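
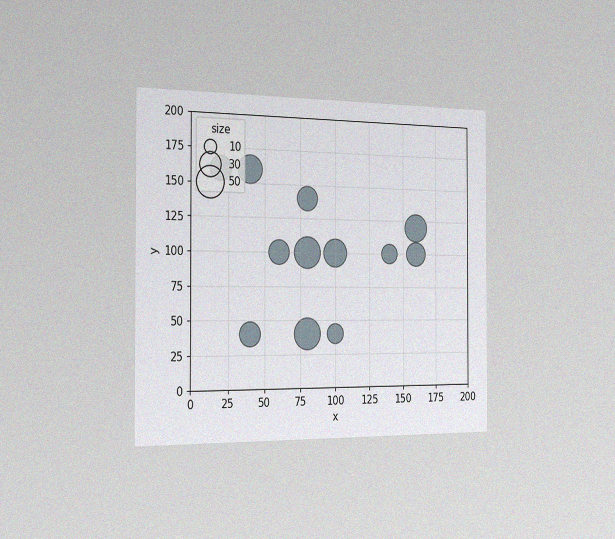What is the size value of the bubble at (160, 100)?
30

The chart is viewed slightly from the left, with some photo noise. Matching the bubble at (160, 100) against the size legend gives 30.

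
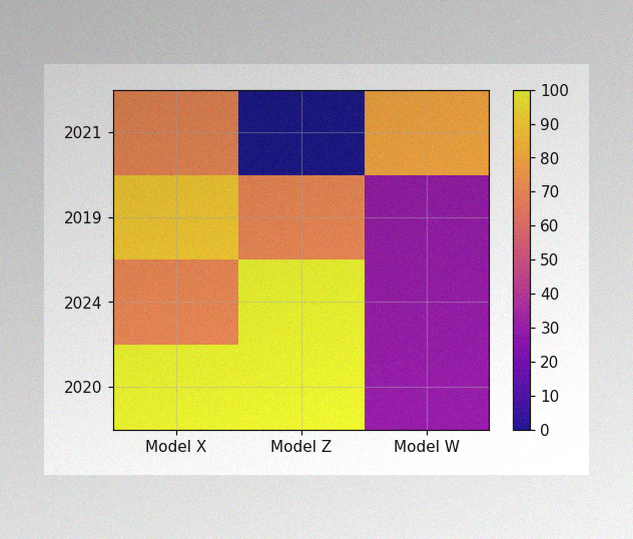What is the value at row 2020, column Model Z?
The image has some photo noise and uneven lighting. Matching cell (2020, Model Z) against the colorbar gives 100.

100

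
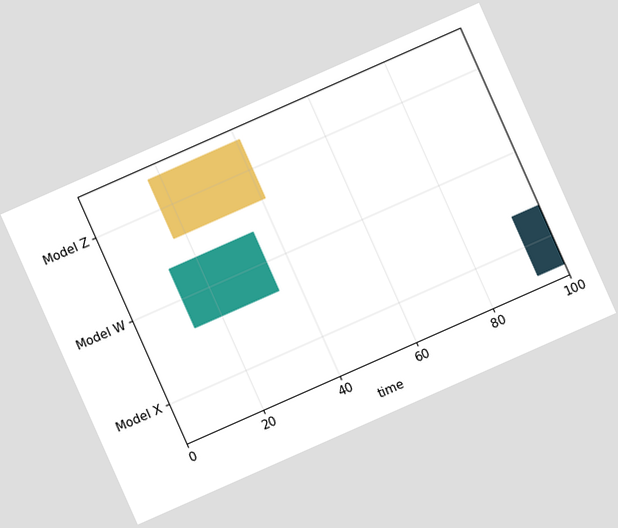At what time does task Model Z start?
17

The chart is tilted about 24° counter-clockwise. The Model Z bar begins at t=17.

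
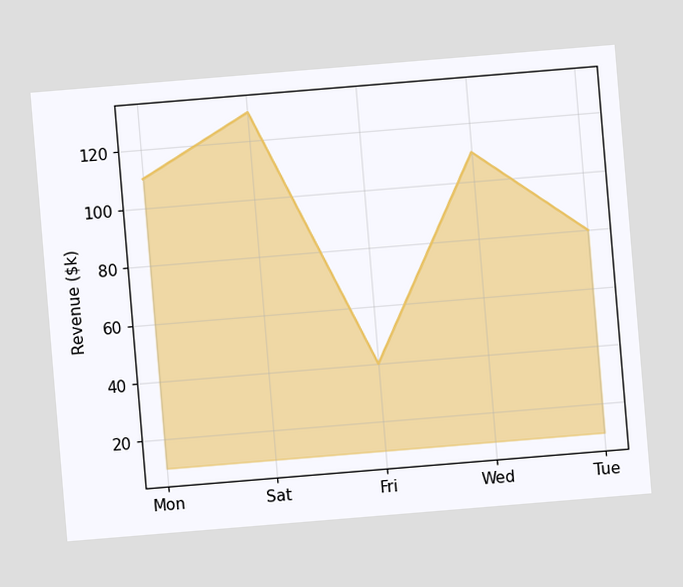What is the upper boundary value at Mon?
$110k

The chart is tilted about 5° counter-clockwise. At Mon the upper boundary is at $110k.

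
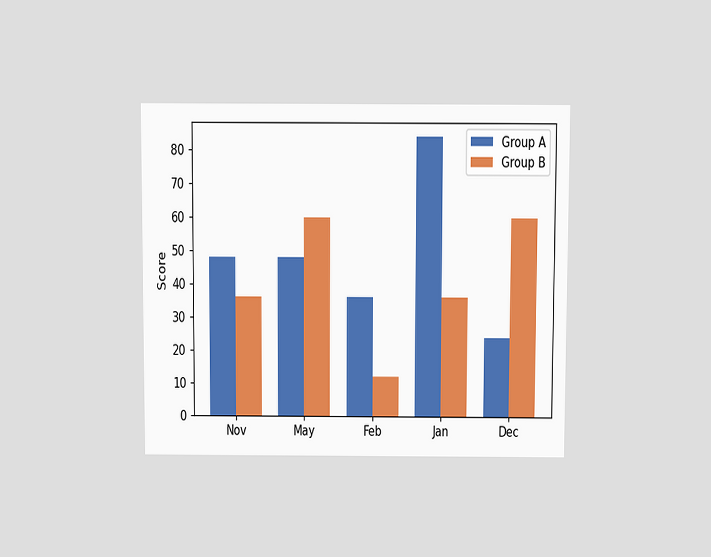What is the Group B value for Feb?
The chart is viewed slightly from above. The Group B bar at Feb reaches 12 on the y-axis.

12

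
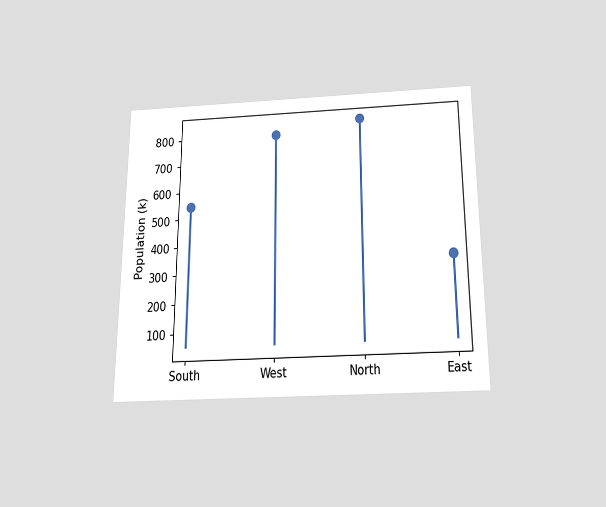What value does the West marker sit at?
798k

The chart is viewed slightly from below. The West marker sits at 798k.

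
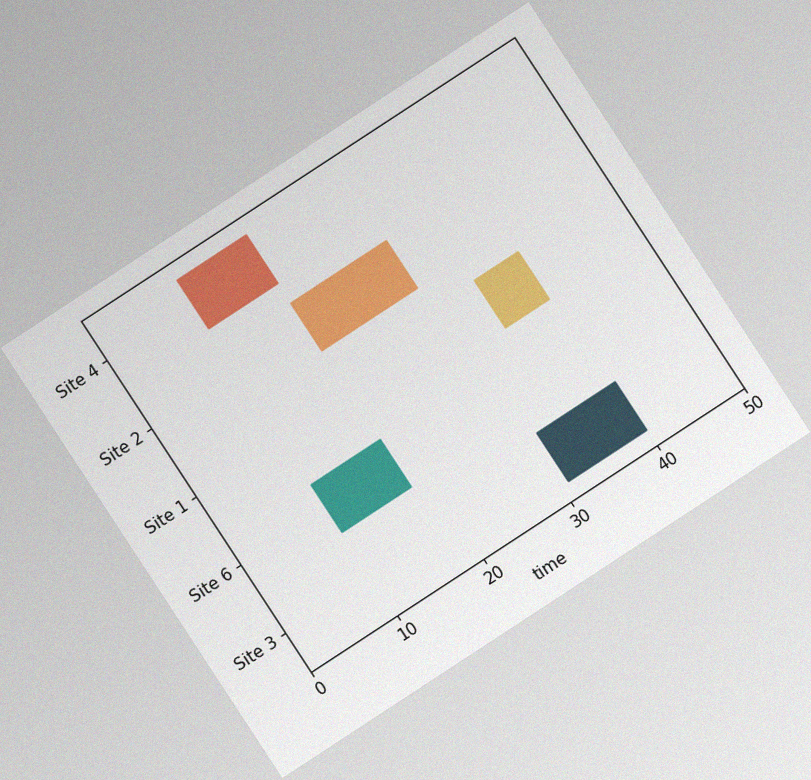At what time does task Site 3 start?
31

The chart is tilted about 33° counter-clockwise, with some photo noise. The Site 3 bar begins at t=31.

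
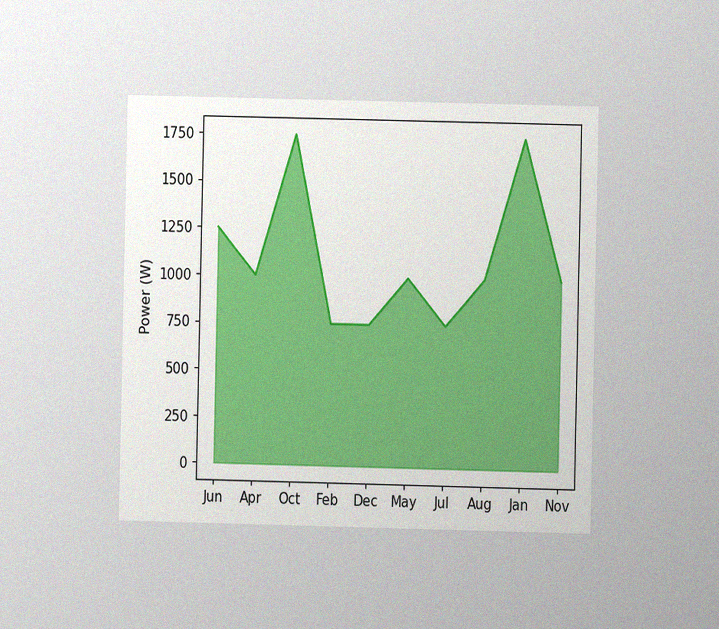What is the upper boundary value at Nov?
1000W

The chart is viewed at a slight angle, with some photo noise. At Nov the upper boundary is at 1000W.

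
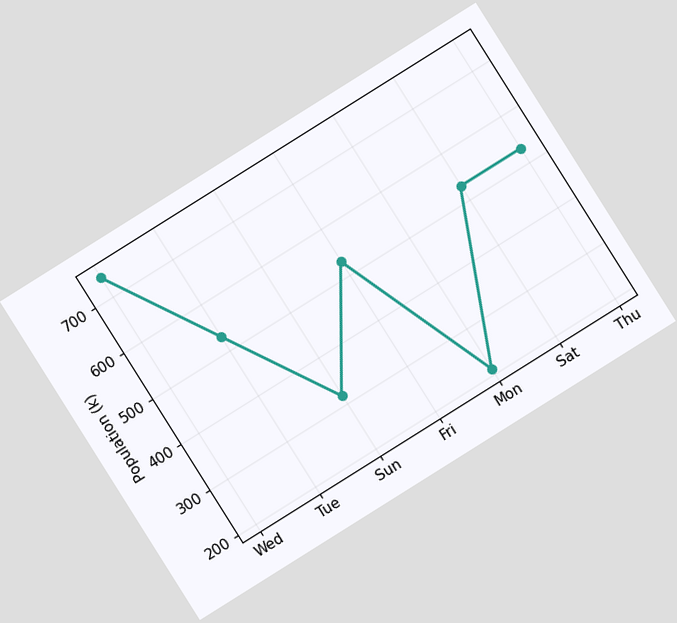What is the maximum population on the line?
742k

The chart is tilted about 32° counter-clockwise. The highest point is at Wed, and reading across to the y-axis gives 742k.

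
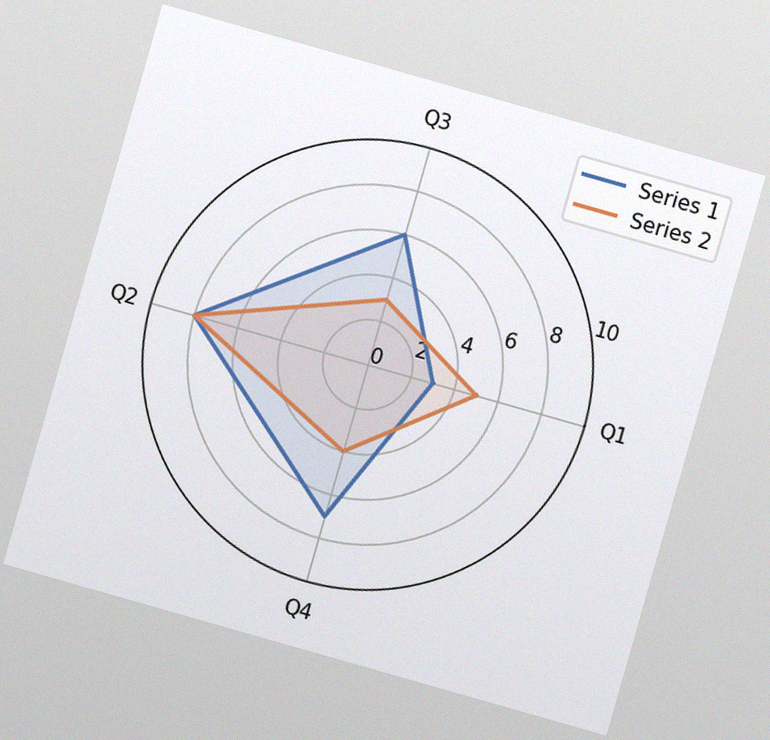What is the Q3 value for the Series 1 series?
The chart is tilted about 16° clockwise, with some photo noise. On the Q3 axis, Series 1 reaches 6.

6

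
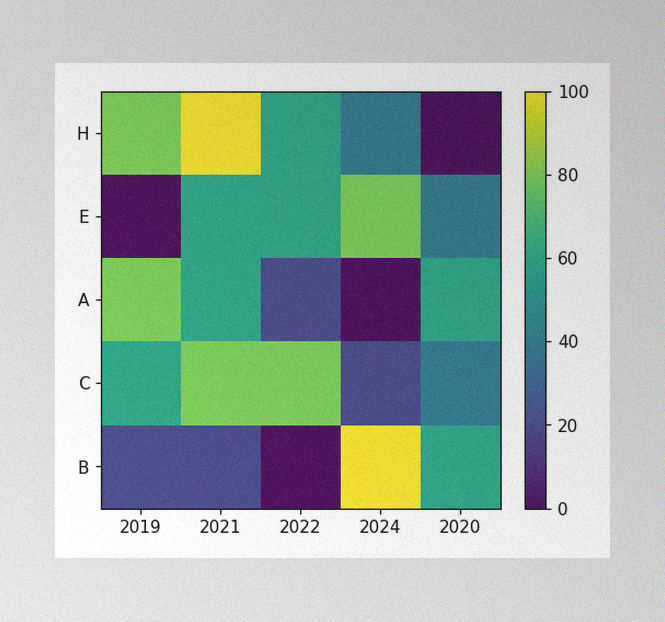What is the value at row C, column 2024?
The image has some photo noise and uneven lighting. Matching cell (C, 2024) against the colorbar gives 20.

20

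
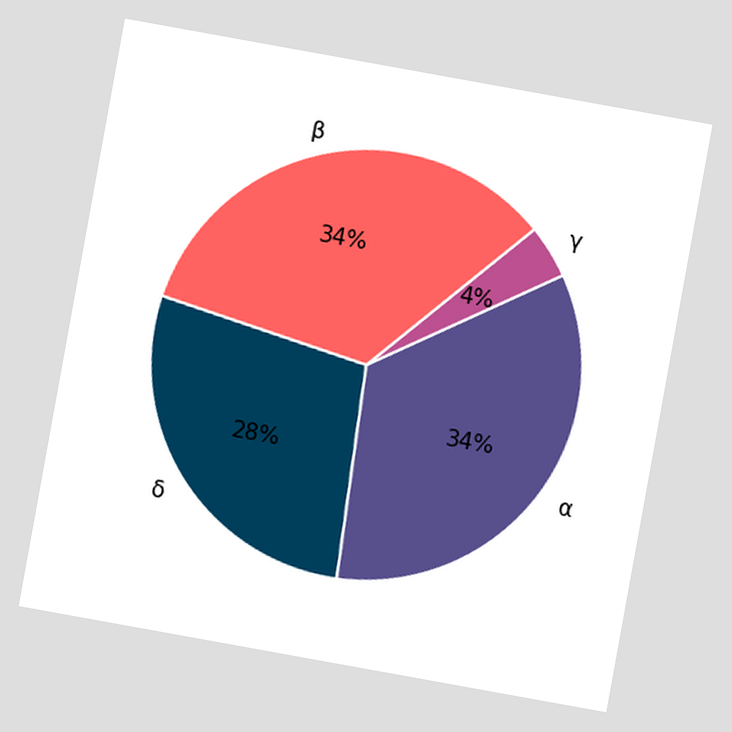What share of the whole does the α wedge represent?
The chart is tilted about 10° clockwise. The α slice takes up 34% of the pie.

34%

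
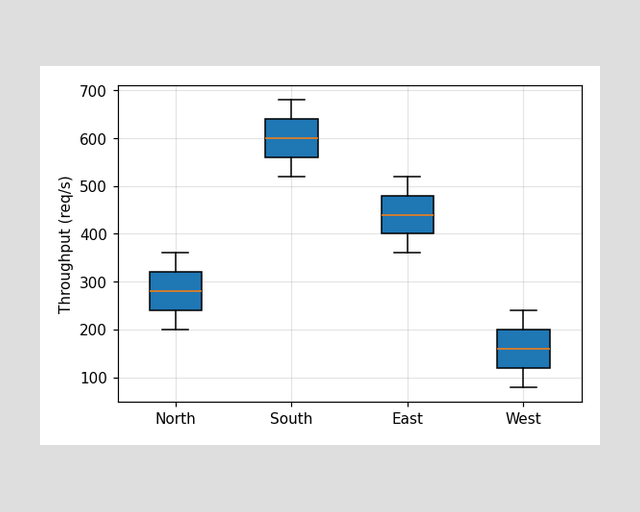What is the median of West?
The median line in the West box sits at 160req/s.

160req/s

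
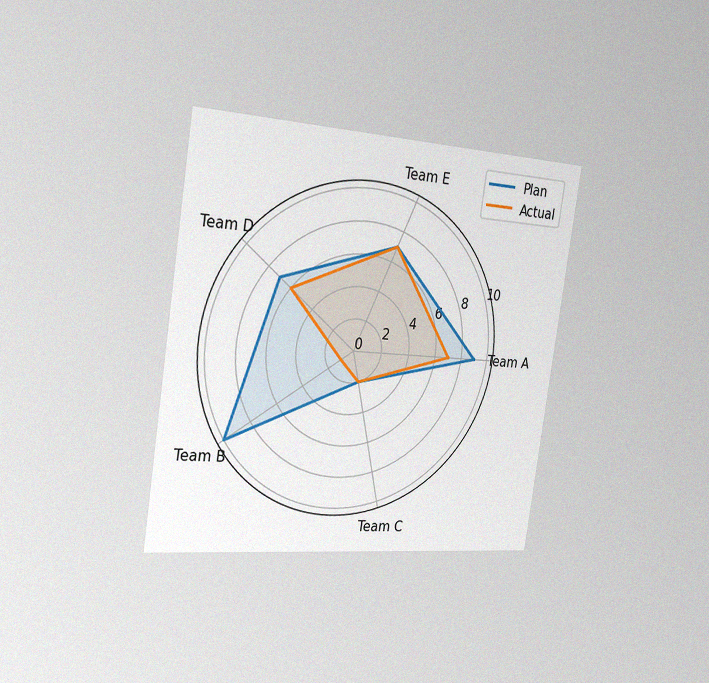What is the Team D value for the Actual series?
The chart is tilted about 9° clockwise and viewed slightly from the left, with some photo noise. On the Team D axis, Actual reaches 6.

6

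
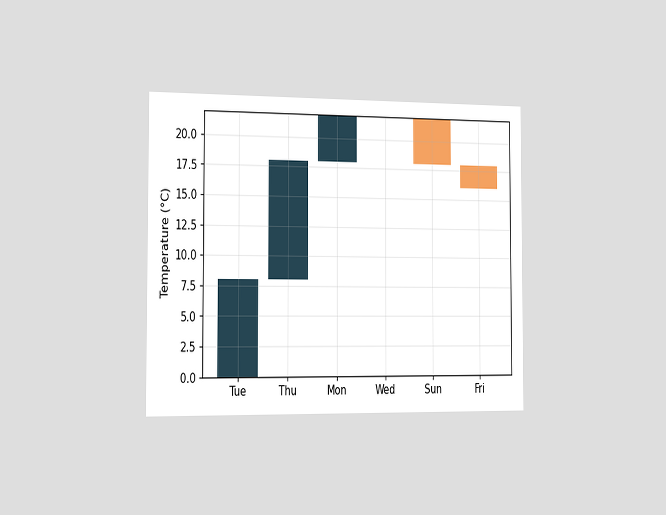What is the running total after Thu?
18°C

The chart is viewed slightly from the left. After Thu the running total reaches 18°C.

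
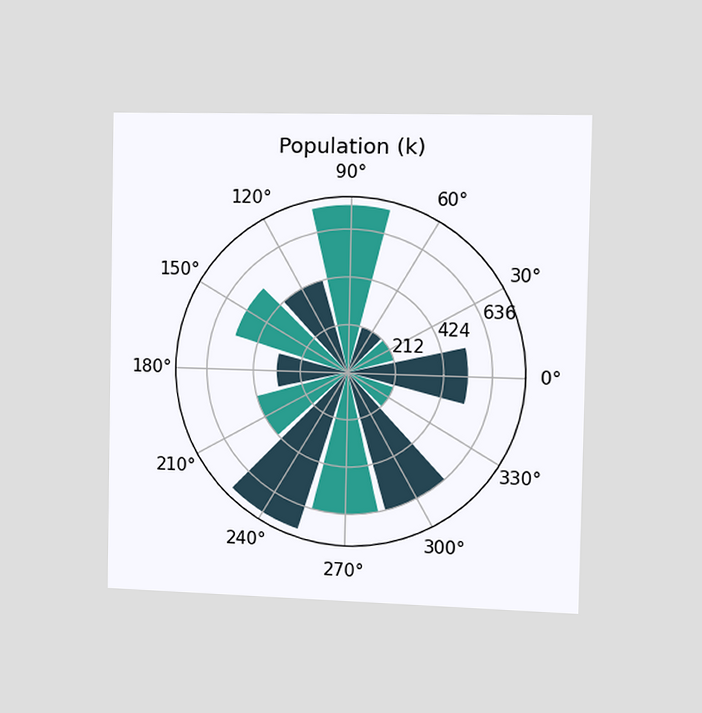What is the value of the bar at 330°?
212k

The chart is viewed slightly from the right. The bar at 330° reaches 212k on the radial axis.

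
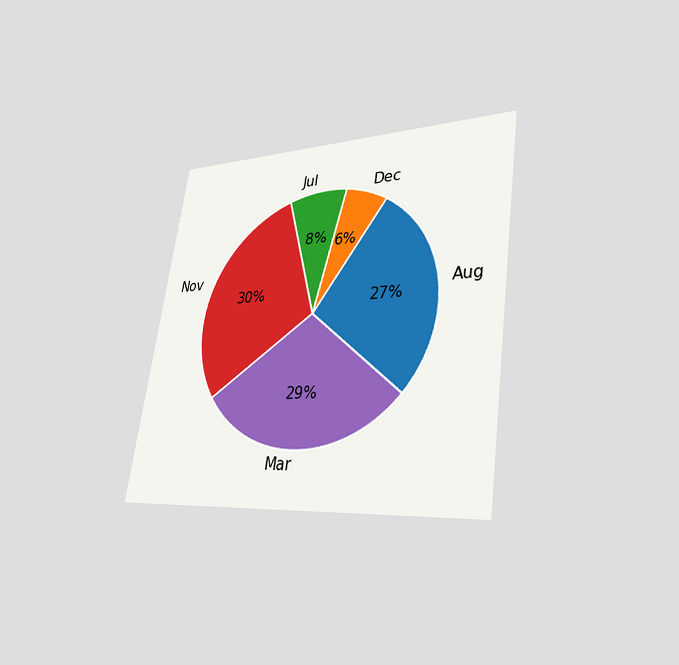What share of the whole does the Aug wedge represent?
27%

The chart is tilted about 9° clockwise and viewed at a slight angle. The Aug slice takes up 27% of the pie.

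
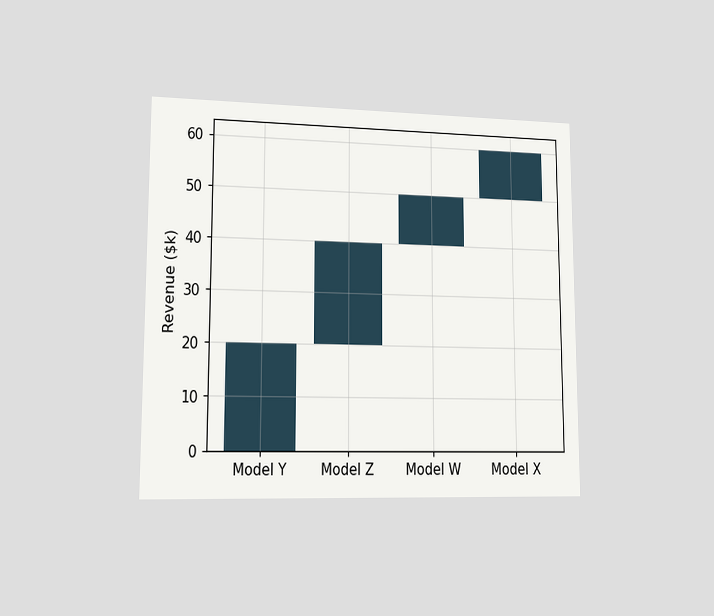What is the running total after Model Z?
The chart is viewed at a slight angle. After Model Z the running total reaches $40k.

$40k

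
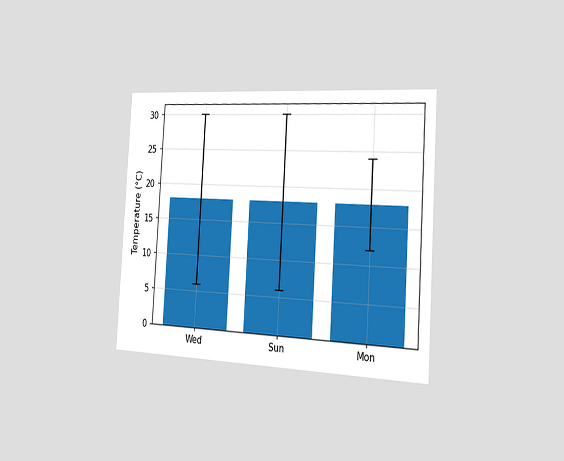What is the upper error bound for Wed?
The chart is tilted about 3° clockwise and viewed slightly from the right. The Wed bar's upper whisker reaches 30°C.

30°C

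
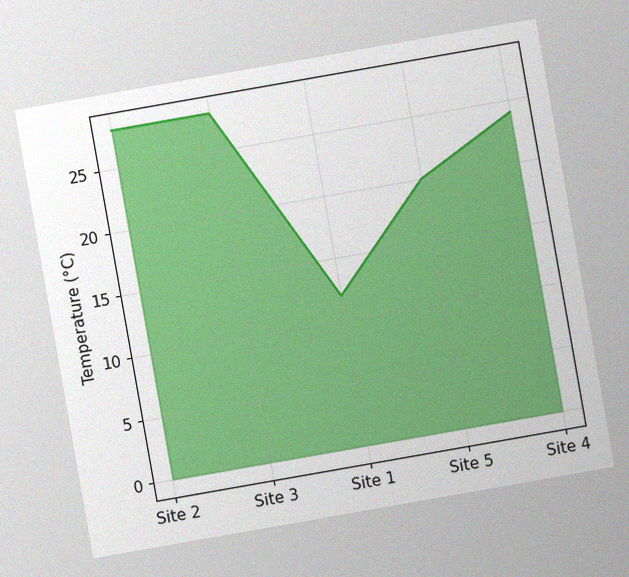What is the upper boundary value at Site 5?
20°C

The chart is tilted about 10° counter-clockwise, with some photo noise. At Site 5 the upper boundary is at 20°C.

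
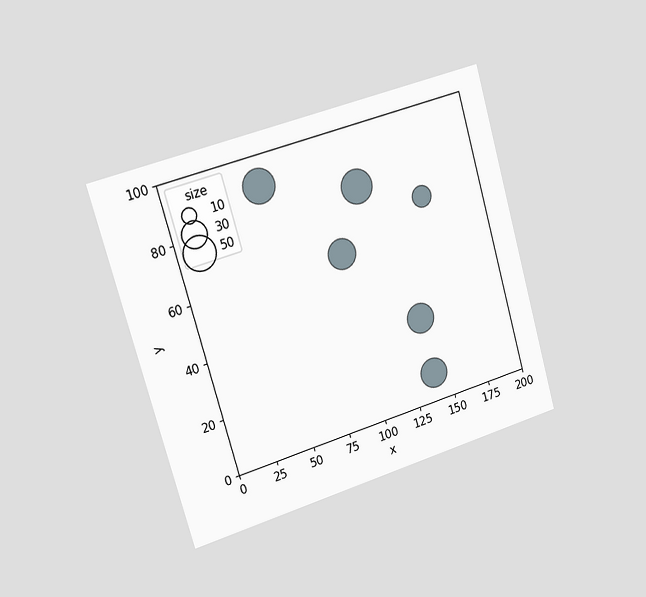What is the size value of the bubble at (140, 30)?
The chart is tilted about 16° counter-clockwise and viewed slightly from the left. Matching the bubble at (140, 30) against the size legend gives 40.

40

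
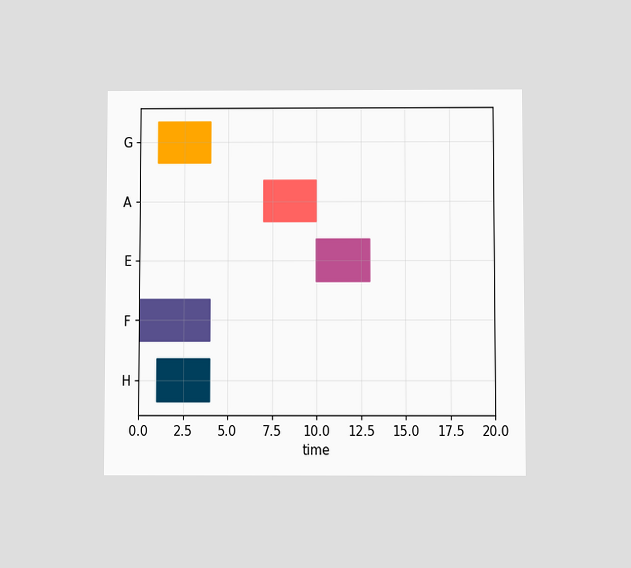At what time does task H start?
The chart is viewed slightly from below. The H bar begins at t=1.

1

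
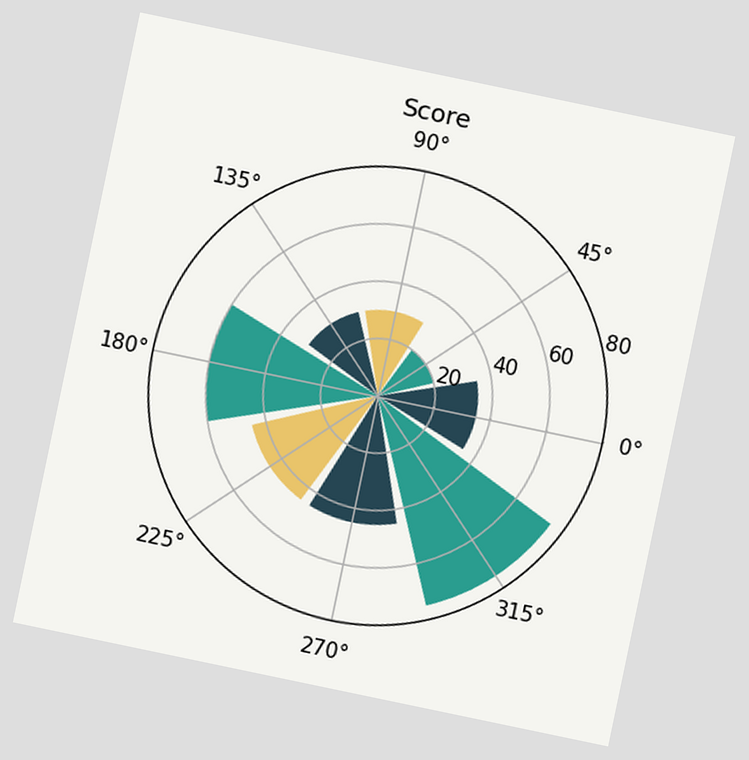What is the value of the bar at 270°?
The chart is tilted about 12° clockwise. The bar at 270° reaches 45 on the radial axis.

45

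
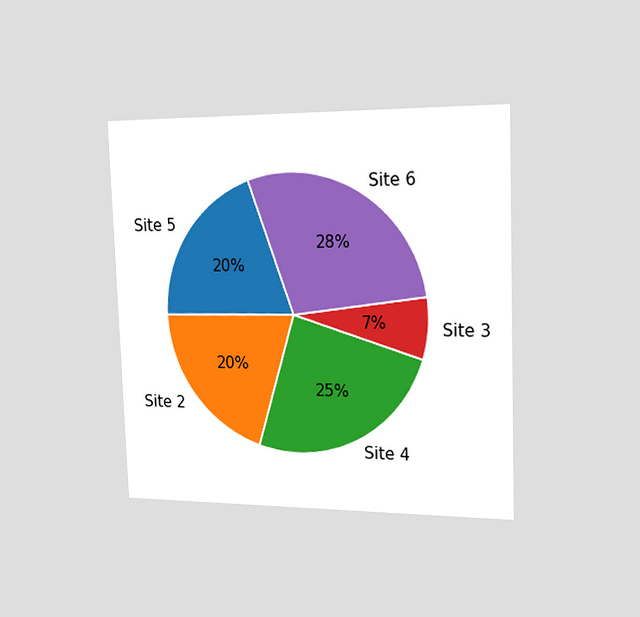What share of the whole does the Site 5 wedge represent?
The chart is tilted about 2° counter-clockwise and viewed slightly from the right. The Site 5 slice takes up 20% of the pie.

20%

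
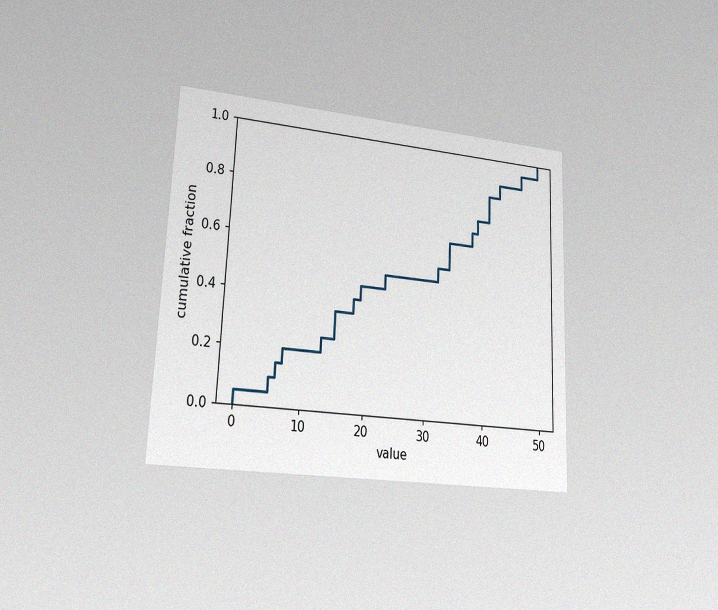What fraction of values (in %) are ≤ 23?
50%

The chart is tilted about 2° clockwise and viewed at a slight angle, with some photo noise. At x=23 the ECDF step is at 50%.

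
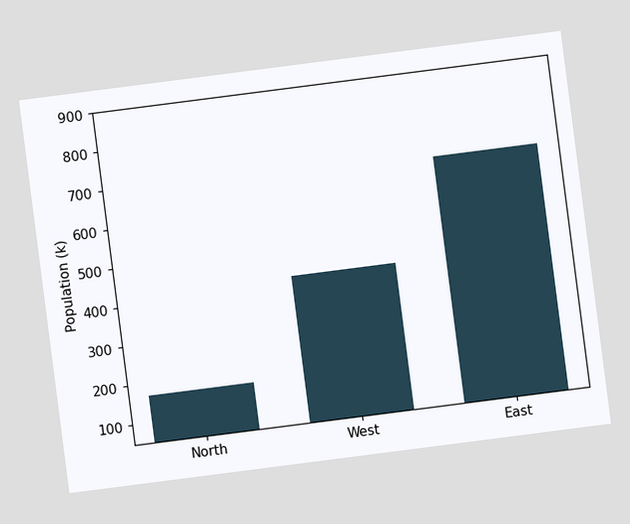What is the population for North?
The chart is tilted about 7° counter-clockwise. Reading along the chart's y-axis, the North bar reaches 170k.

170k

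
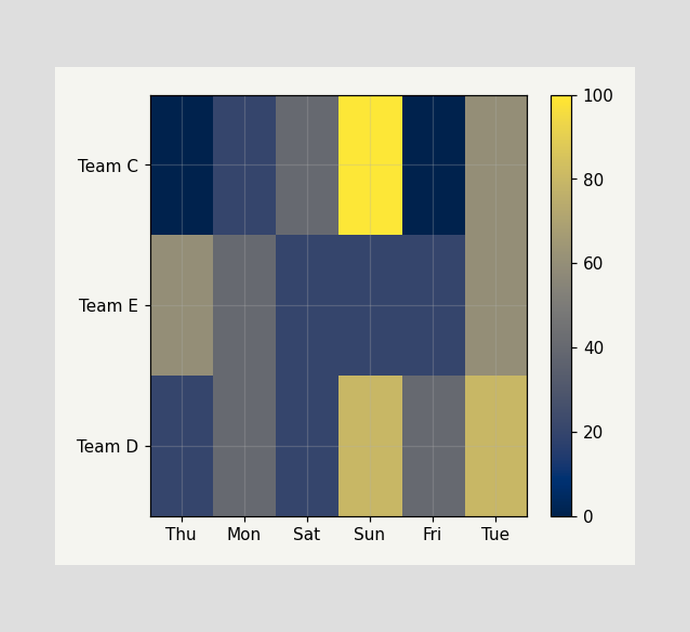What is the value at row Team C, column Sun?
100

Matching cell (Team C, Sun) against the colorbar gives 100.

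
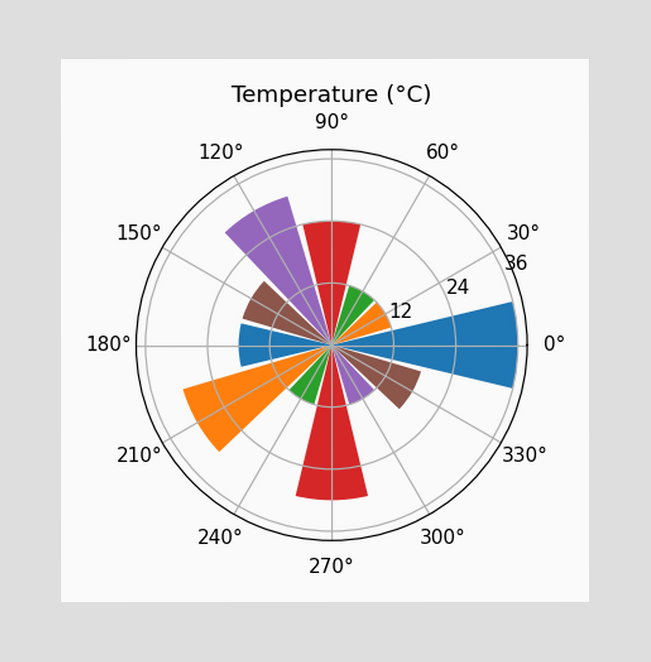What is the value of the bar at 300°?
12°C

The bar at 300° reaches 12°C on the radial axis.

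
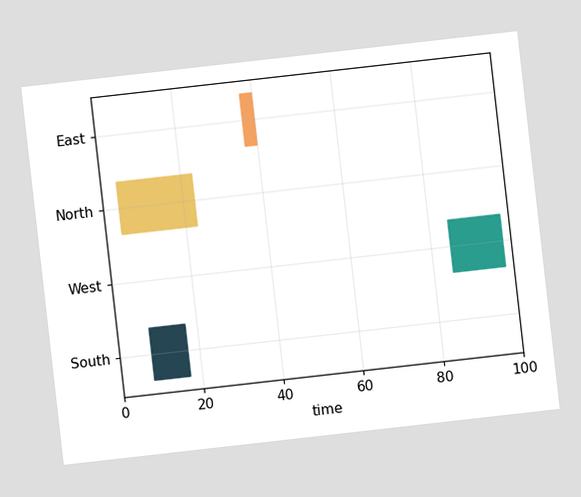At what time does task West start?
85

The chart is tilted about 6° counter-clockwise. The West bar begins at t=85.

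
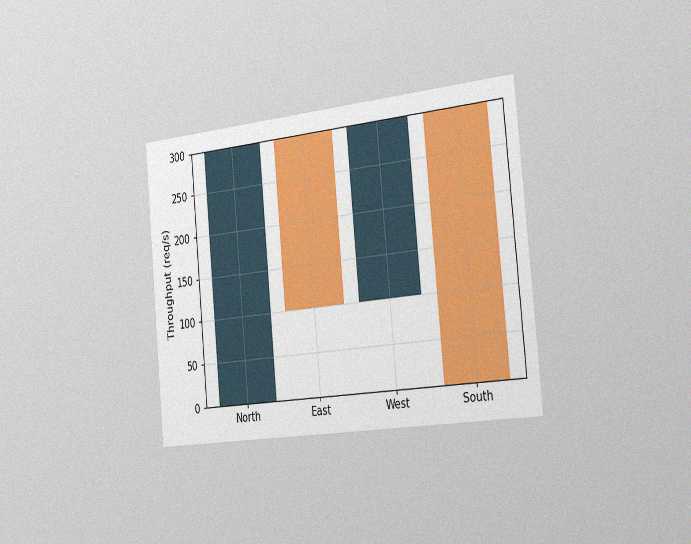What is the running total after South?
The chart is tilted about 5° counter-clockwise and viewed slightly from the right, with some photo noise. After South the running total reaches 0req/s.

0req/s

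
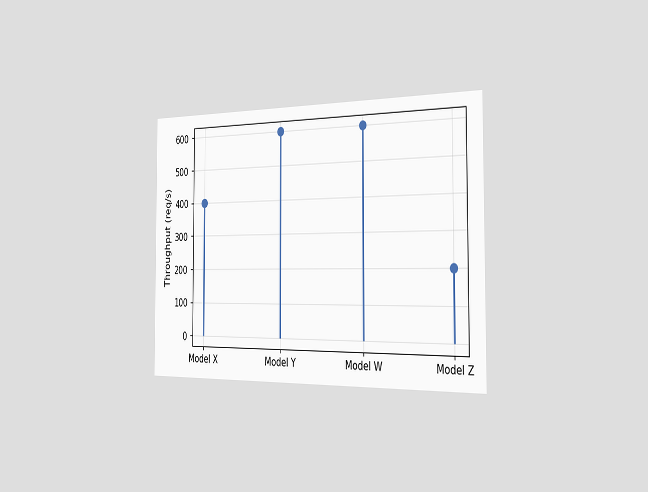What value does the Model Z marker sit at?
The chart is viewed slightly from the right. The Model Z marker sits at 200req/s.

200req/s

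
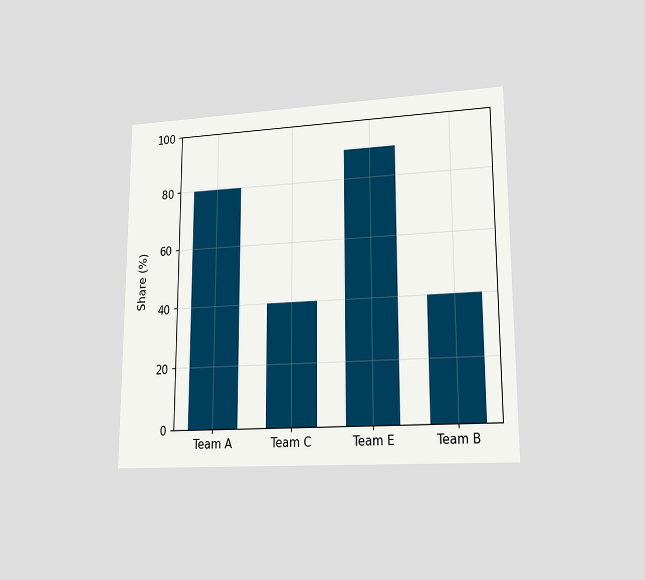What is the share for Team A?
80%

The chart is viewed at a slight angle. Reading along the chart's y-axis, the Team A bar reaches 80%.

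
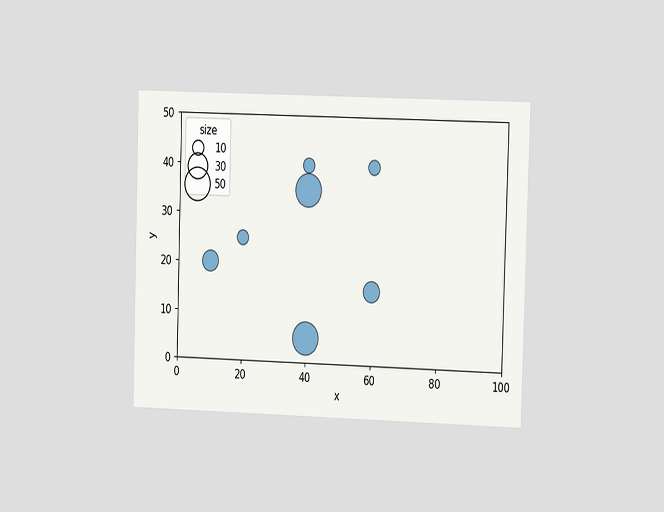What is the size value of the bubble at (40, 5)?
The chart is viewed slightly from the right. Matching the bubble at (40, 5) against the size legend gives 50.

50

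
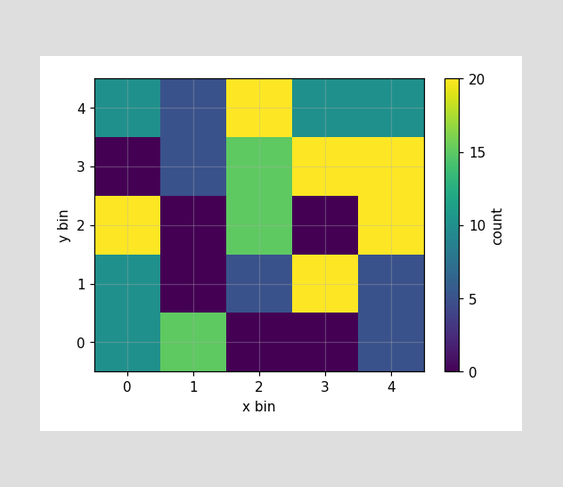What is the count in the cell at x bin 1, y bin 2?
0

Matching the cell (1, 2) against the colorbar gives 0.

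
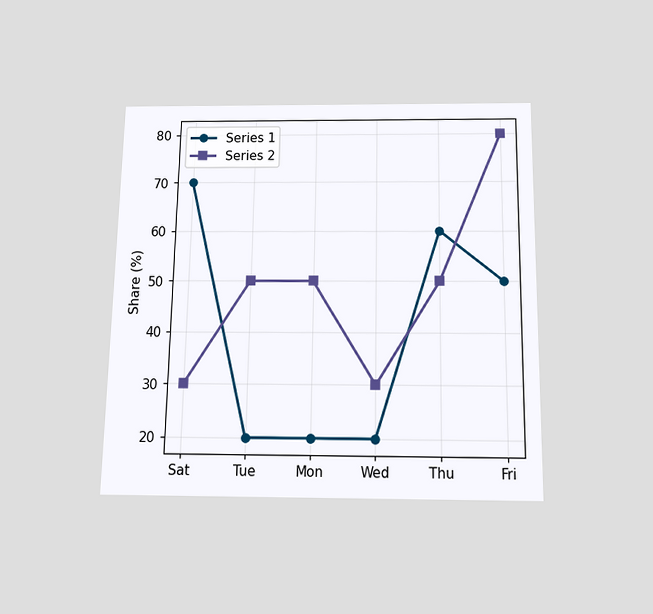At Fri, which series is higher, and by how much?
The chart is viewed slightly from below. At Fri, Series 2 sits above the other line by 30%.

Series 2, by 30%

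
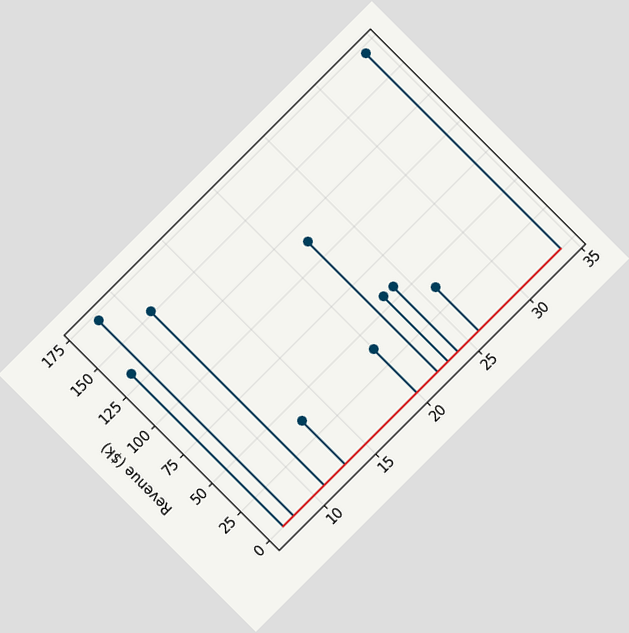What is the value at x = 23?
$57k

The chart is tilted about 45° counter-clockwise. The stem at x=23 reaches $57k.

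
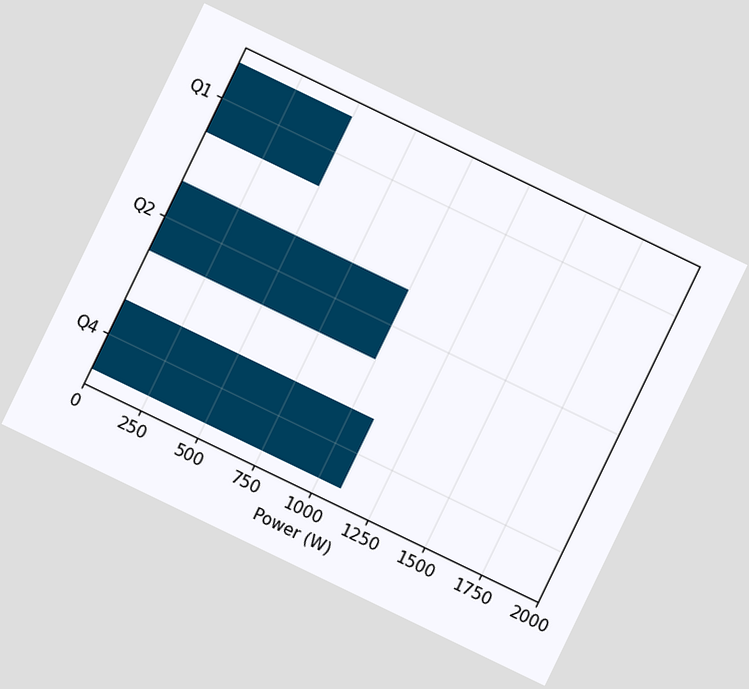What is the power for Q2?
The chart is tilted about 26° clockwise. Reading along the chart's x-axis, the Q2 bar reaches 1000W.

1000W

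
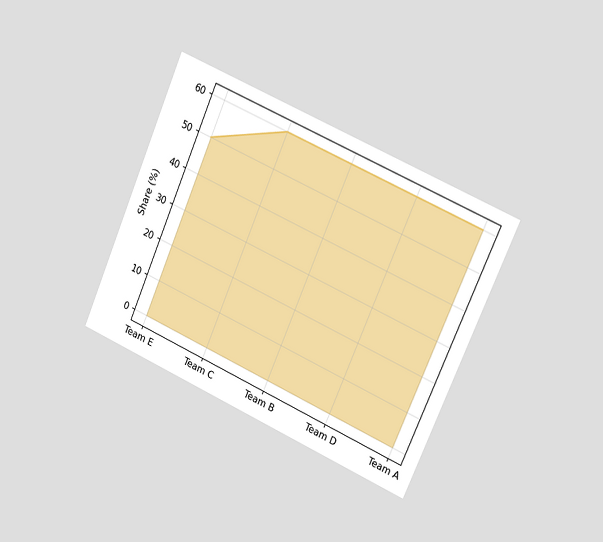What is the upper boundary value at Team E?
The chart is tilted about 23° clockwise and viewed slightly from the right. At Team E the upper boundary is at 50%.

50%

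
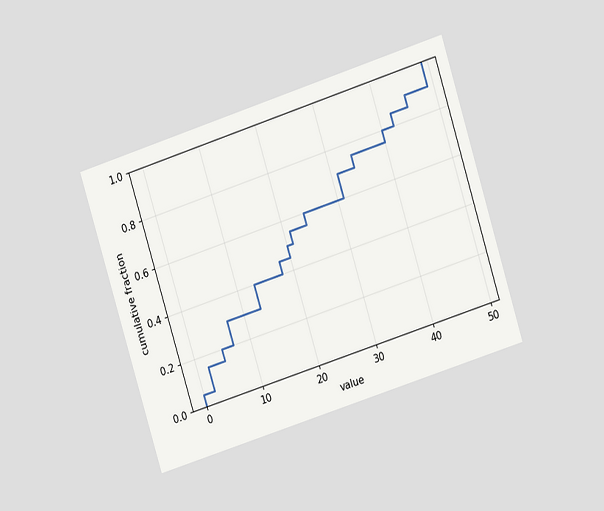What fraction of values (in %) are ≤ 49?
The chart is tilted about 18° counter-clockwise and viewed at a slight angle. At x=49 the ECDF step is at 100%.

100%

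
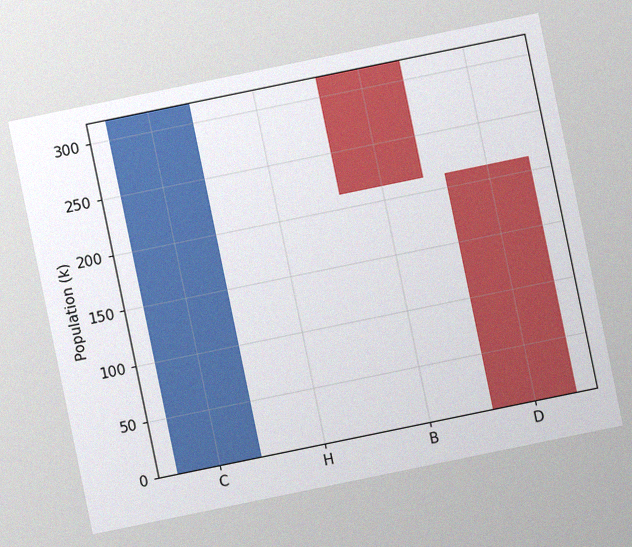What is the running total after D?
0k

The chart is tilted about 12° counter-clockwise, with some photo noise. After D the running total reaches 0k.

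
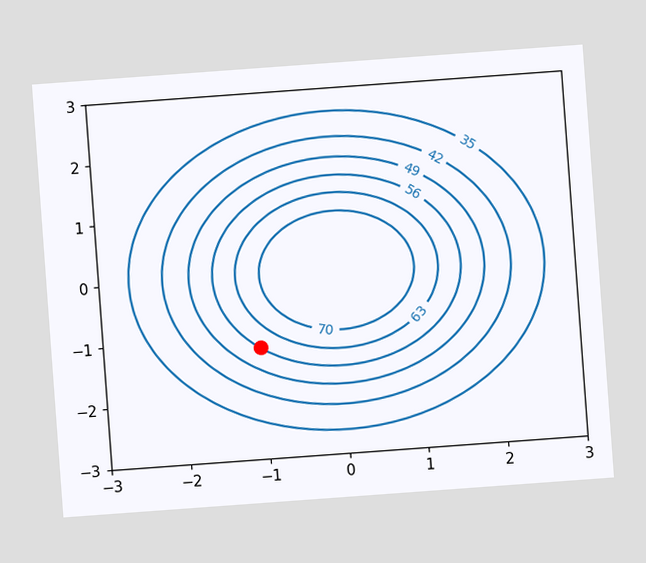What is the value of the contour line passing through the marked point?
56

The chart is tilted about 4° counter-clockwise. The marked point sits on the contour labelled 56.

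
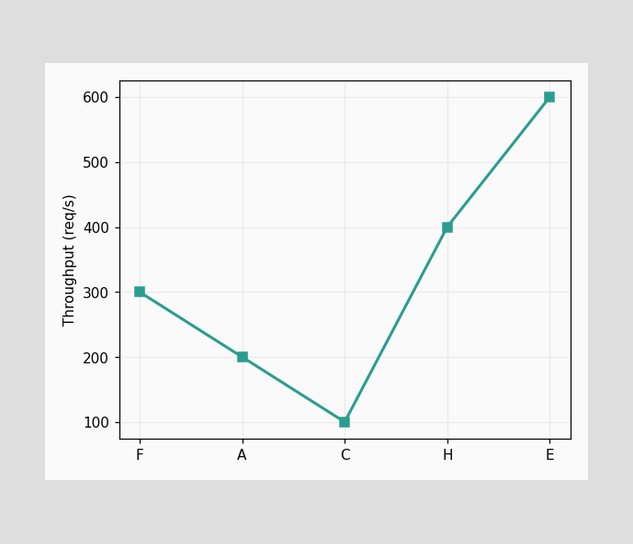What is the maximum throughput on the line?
The highest point is at E, and reading across to the y-axis gives 600req/s.

600req/s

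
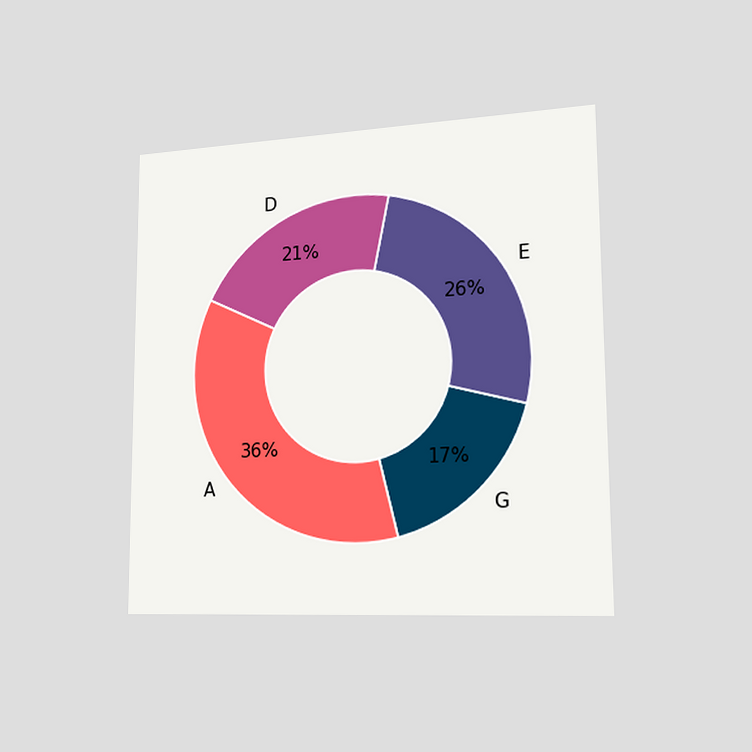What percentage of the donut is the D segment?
21%

The chart is viewed slightly from the right. The D segment takes up 21% of the ring.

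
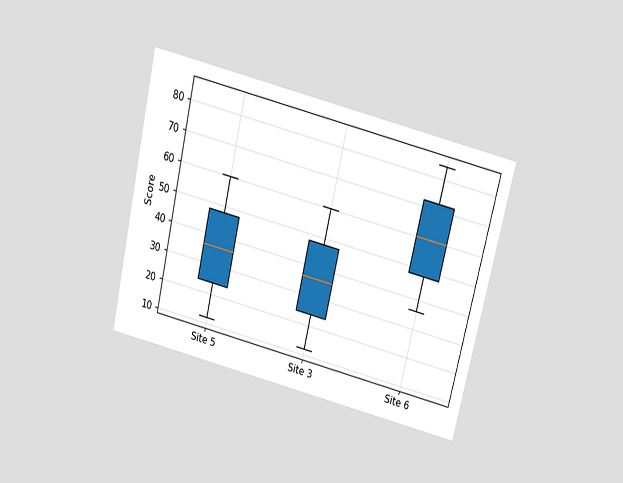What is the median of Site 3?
36

The chart is tilted about 13° clockwise and viewed slightly from above. The median line in the Site 3 box sits at 36.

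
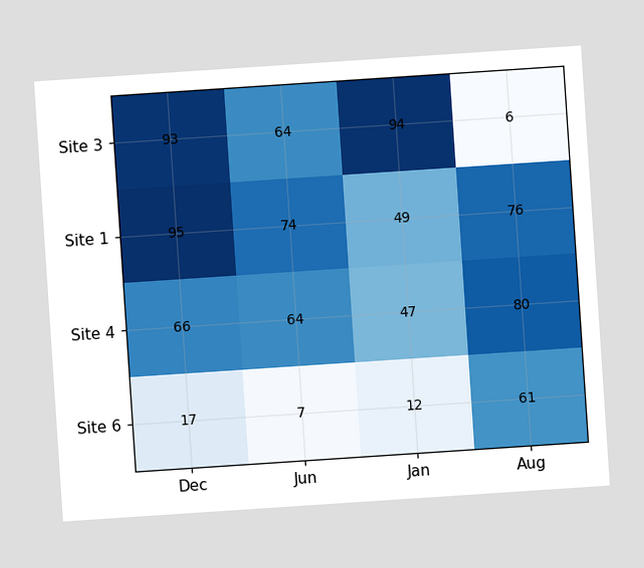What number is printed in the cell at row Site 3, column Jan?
The chart is tilted about 4° counter-clockwise. The (Site 3, Jan) cell reads 94.

94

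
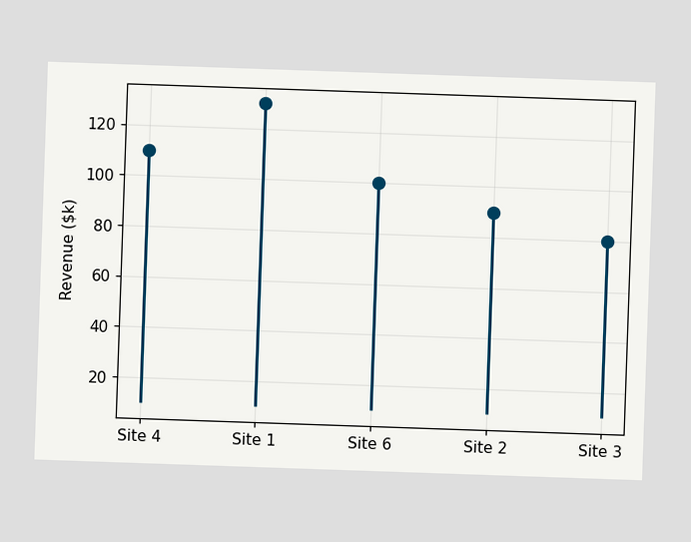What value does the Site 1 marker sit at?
The Site 1 marker sits at $130k.

$130k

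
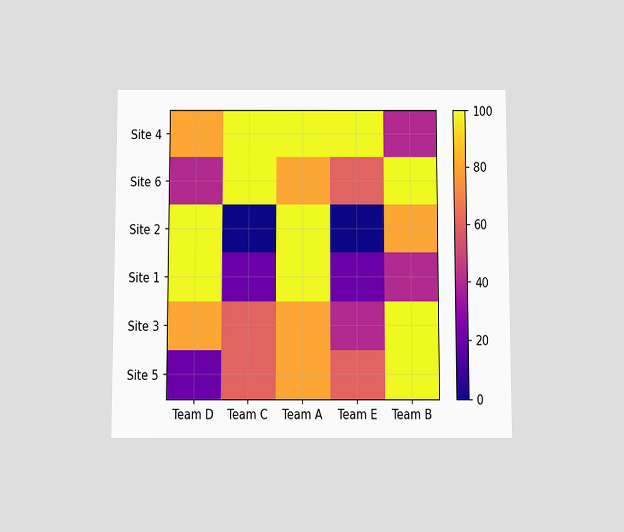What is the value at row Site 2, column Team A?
100

The chart is viewed slightly from below. Matching cell (Site 2, Team A) against the colorbar gives 100.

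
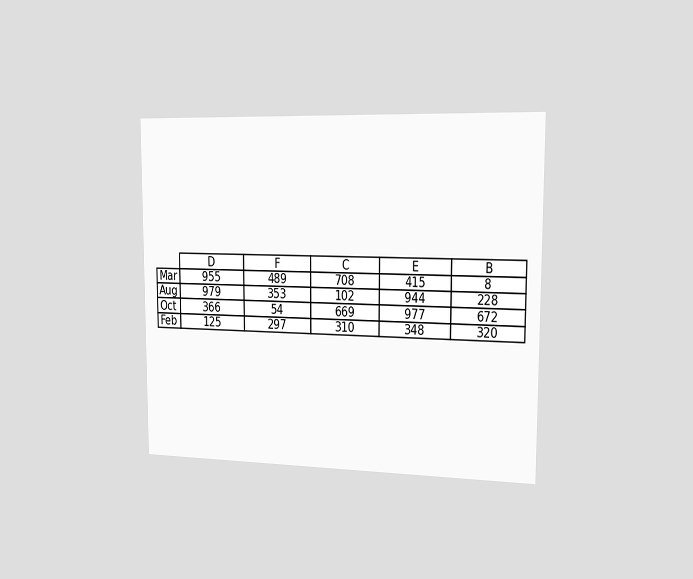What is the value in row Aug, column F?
The chart is viewed slightly from the right. The (Aug, F) cell reads 353.

353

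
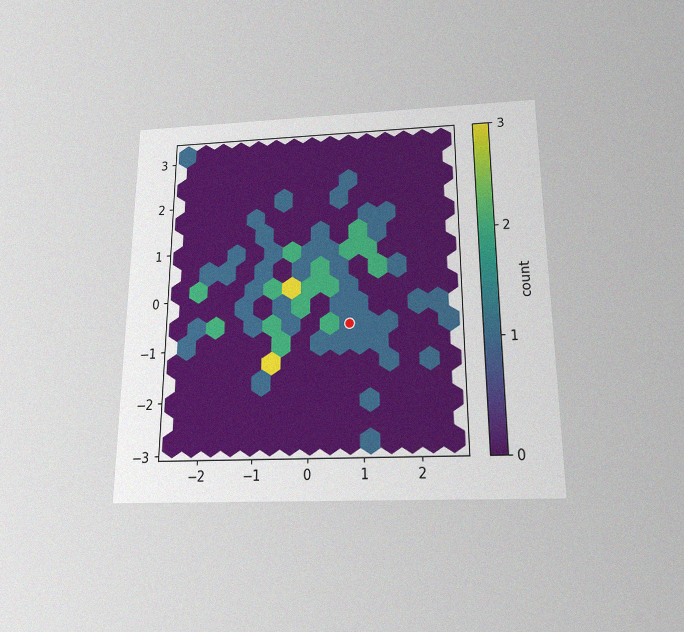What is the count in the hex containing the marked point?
1

The chart is viewed slightly from below, with some photo noise. The marked hex reads 1 on the colorbar.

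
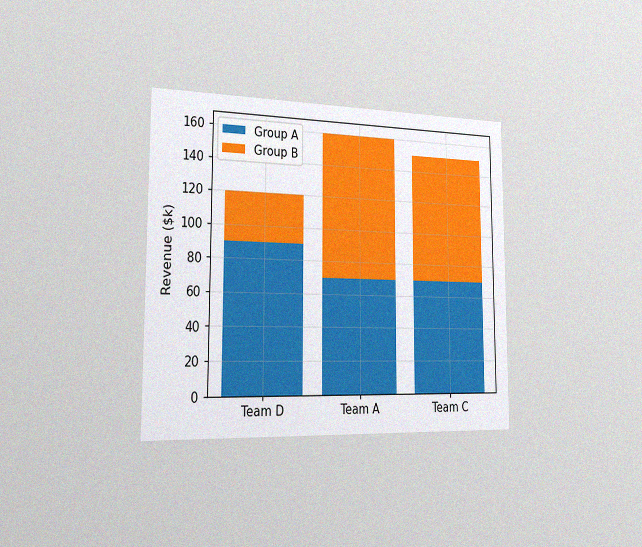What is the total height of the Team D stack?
$120k

The chart is viewed slightly from the left, with some photo noise. The Team D stack's top reaches $120k on the y-axis.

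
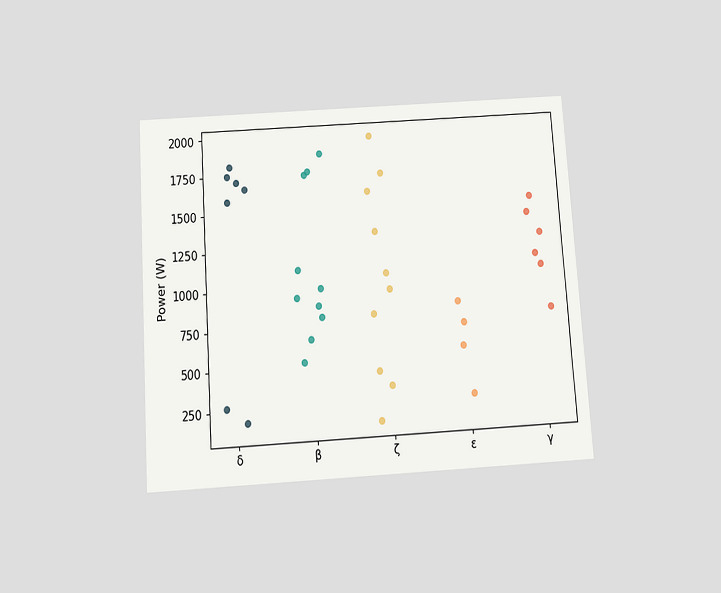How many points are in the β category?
The chart is tilted about 4° counter-clockwise and viewed slightly from below. Counting the markers in the β column gives 10.

10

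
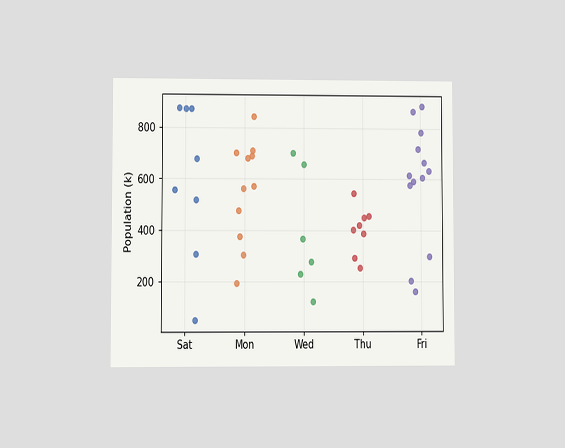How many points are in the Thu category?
8

The chart is viewed at a slight angle. Counting the markers in the Thu column gives 8.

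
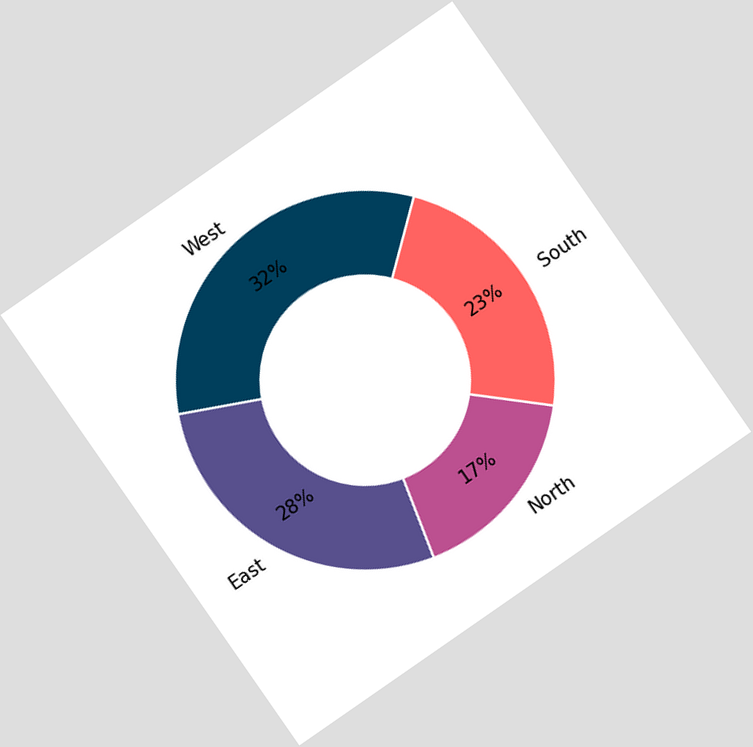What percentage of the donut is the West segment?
The chart is tilted about 35° counter-clockwise. The West segment takes up 32% of the ring.

32%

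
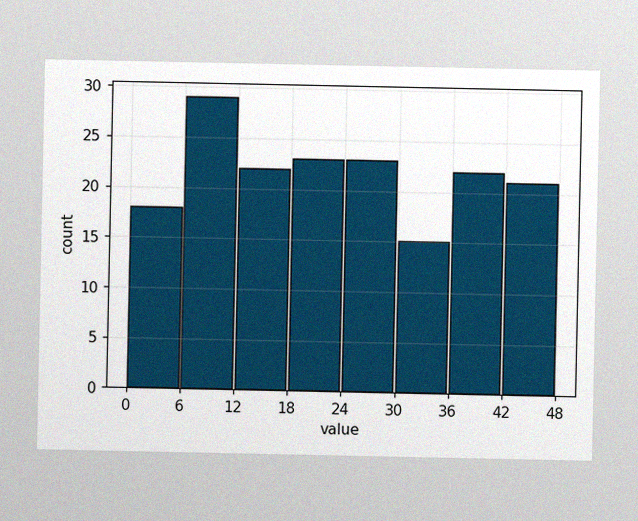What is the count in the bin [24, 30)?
The image has some photo noise and uneven lighting. The [24, 30) bin has height 23.

23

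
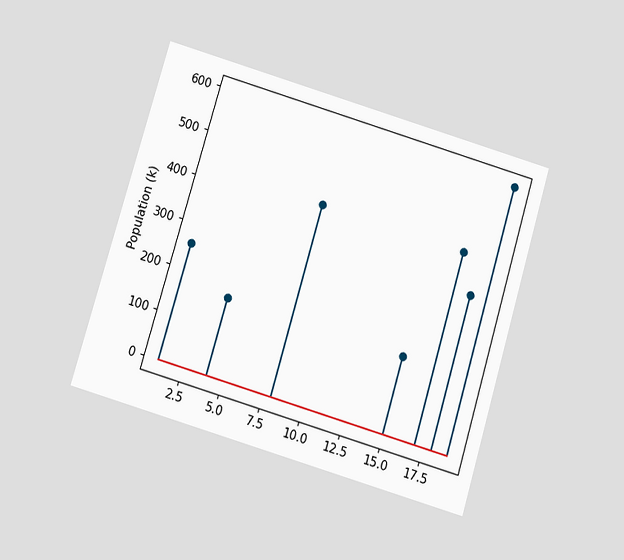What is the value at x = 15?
The chart is tilted about 17° clockwise and viewed slightly from below. The stem at x=15 reaches 170k.

170k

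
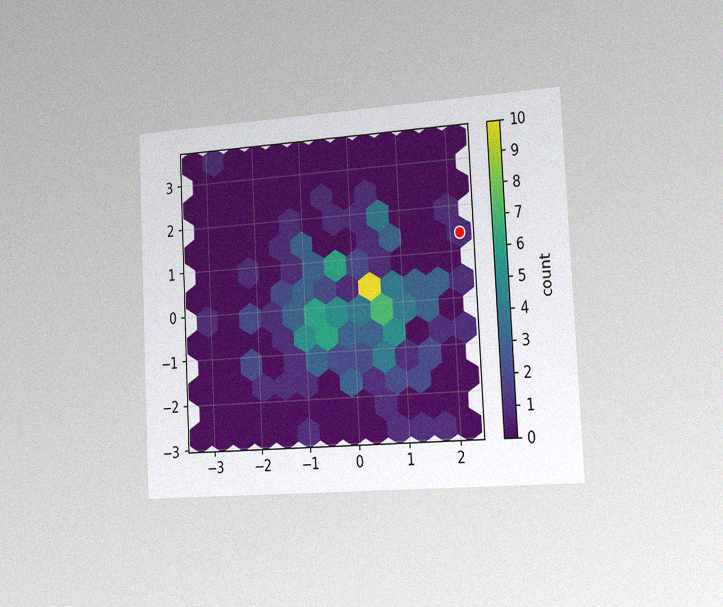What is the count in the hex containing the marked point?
1

The chart is tilted about 3° counter-clockwise and viewed slightly from the right, with some photo noise. The marked hex reads 1 on the colorbar.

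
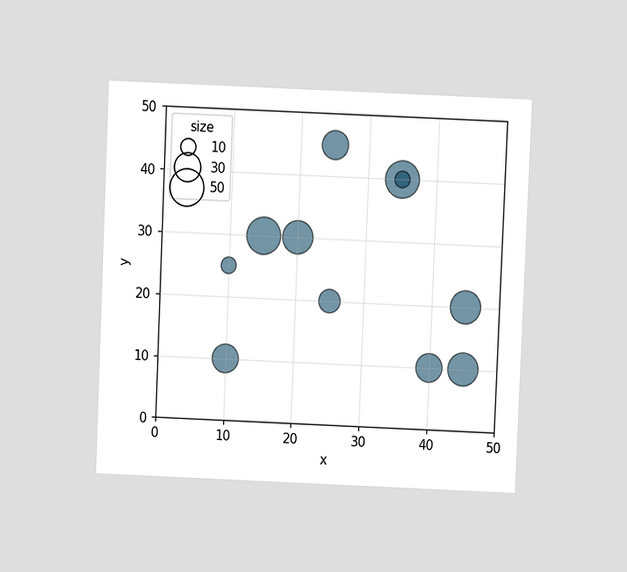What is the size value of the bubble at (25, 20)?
The chart is tilted about 2° clockwise and viewed at a slight angle. Matching the bubble at (25, 20) against the size legend gives 20.

20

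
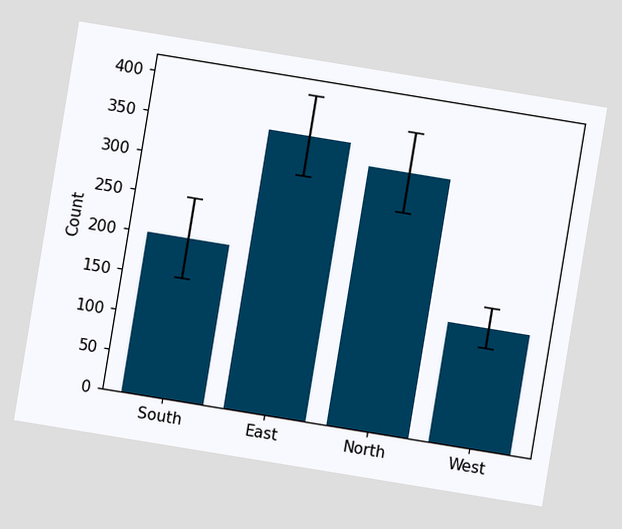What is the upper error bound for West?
175

The chart is tilted about 9° clockwise. The West bar's upper whisker reaches 175.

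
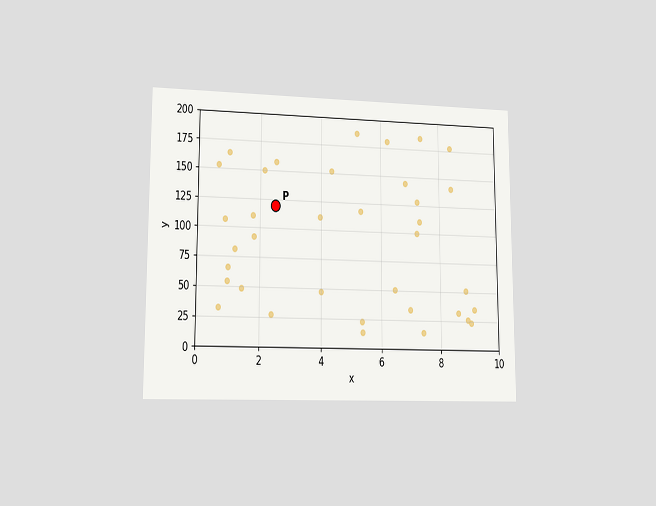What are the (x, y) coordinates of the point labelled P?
(2.5, 120)

The chart is viewed at a slight angle. Following the gridlines from P to each axis, P sits at (2.5, 120).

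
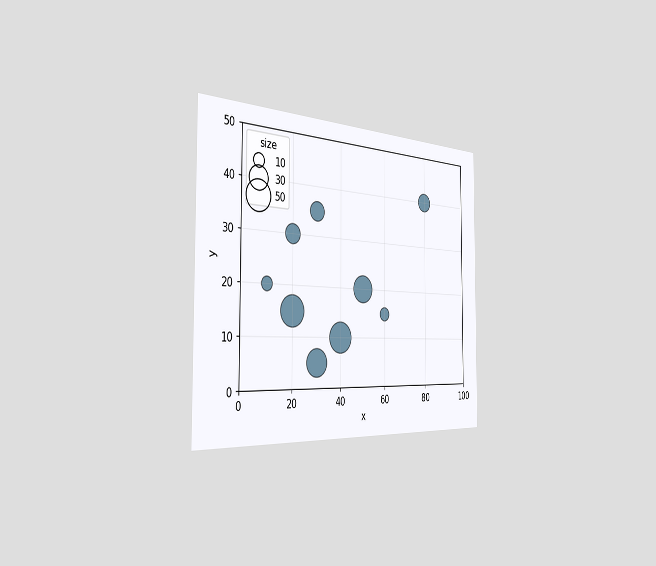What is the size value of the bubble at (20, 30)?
The chart is viewed slightly from the left. Matching the bubble at (20, 30) against the size legend gives 20.

20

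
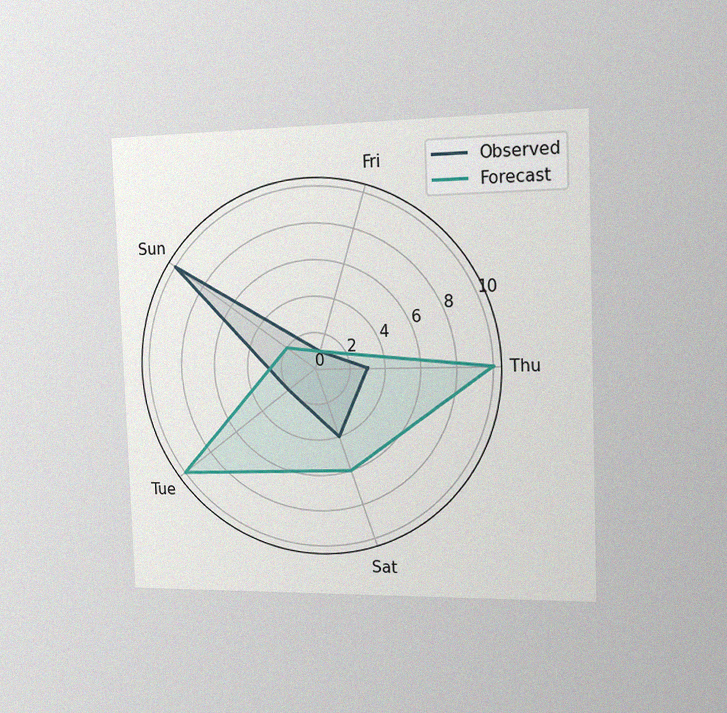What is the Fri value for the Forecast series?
1

The chart is tilted about 2° counter-clockwise and viewed slightly from the right, with some photo noise. On the Fri axis, Forecast reaches 1.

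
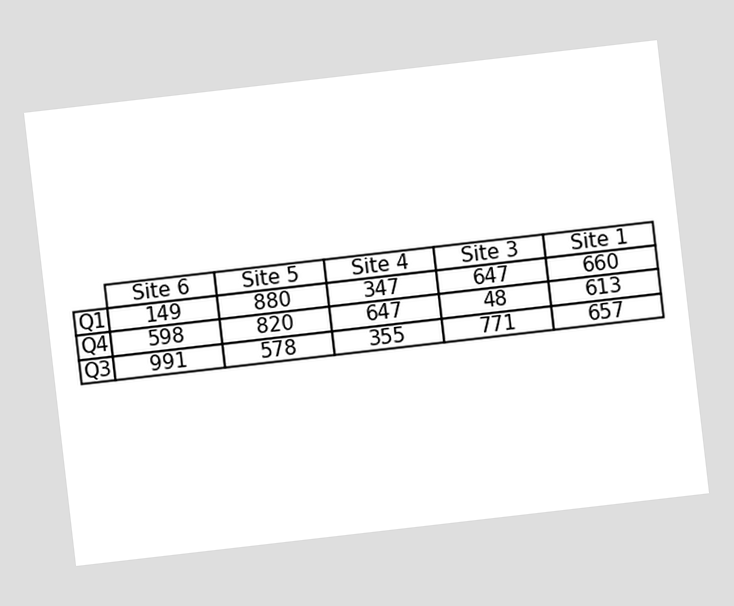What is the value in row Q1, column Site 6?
The chart is tilted about 7° counter-clockwise. The (Q1, Site 6) cell reads 149.

149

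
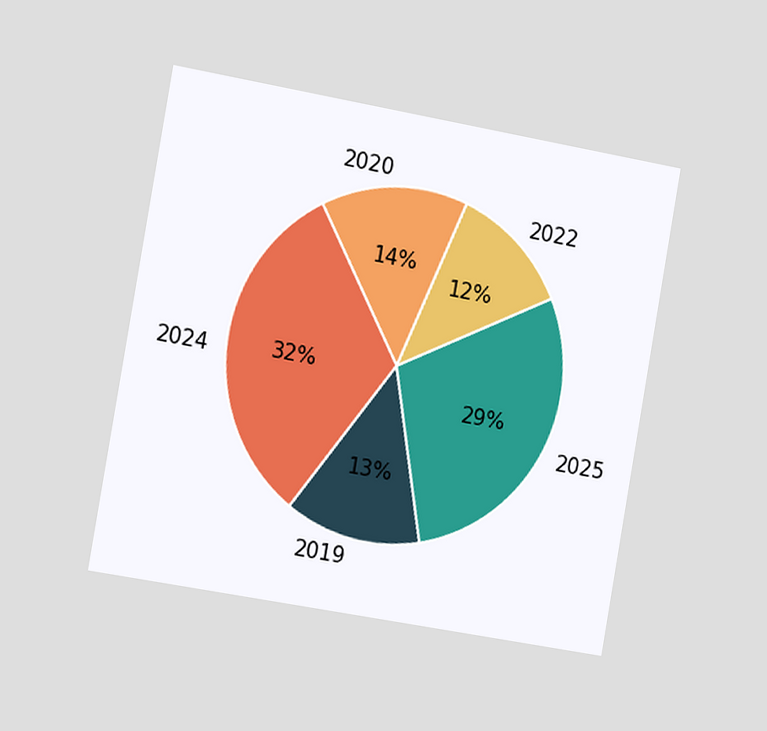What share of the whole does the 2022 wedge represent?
The chart is tilted about 10° clockwise and viewed slightly from the left. The 2022 slice takes up 12% of the pie.

12%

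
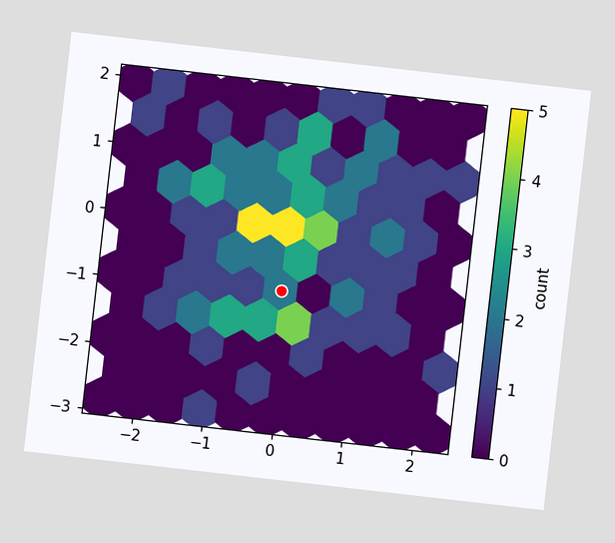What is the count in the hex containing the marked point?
The chart is tilted about 6° clockwise. The marked hex reads 2 on the colorbar.

2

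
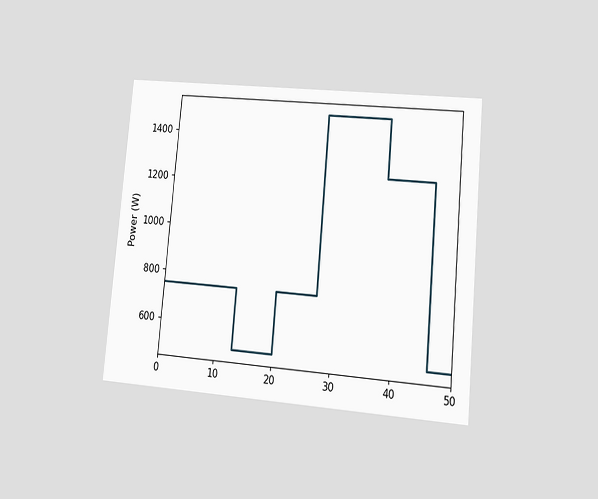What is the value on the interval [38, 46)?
1250W

The chart is tilted about 5° clockwise and viewed at a slight angle. On [38, 46) the step sits at 1250W.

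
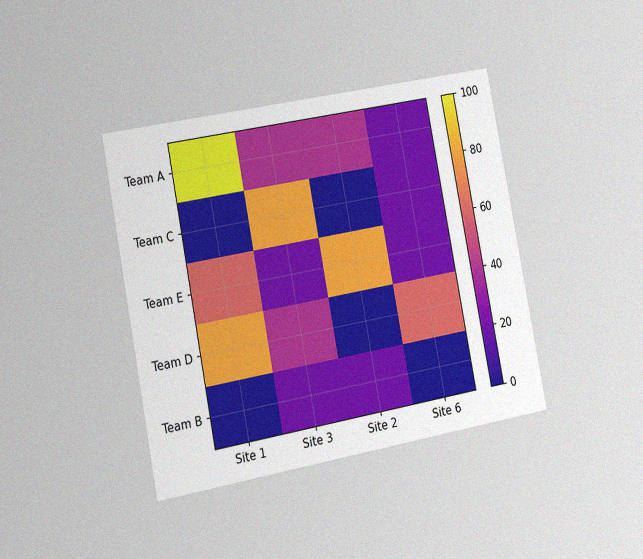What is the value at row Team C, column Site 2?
The chart is tilted about 11° counter-clockwise and viewed slightly from the left, with some photo noise. Matching cell (Team C, Site 2) against the colorbar gives 0.

0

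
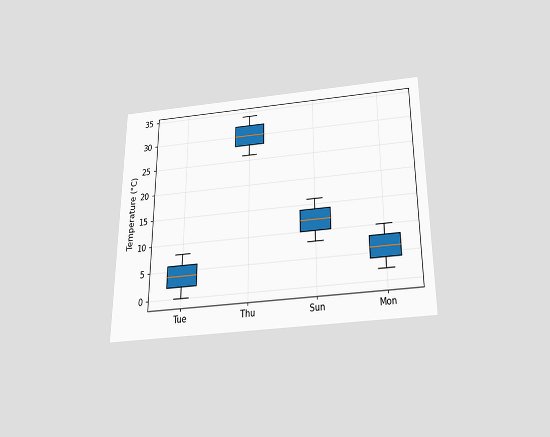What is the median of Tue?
4°C

The chart is viewed slightly from below. The median line in the Tue box sits at 4°C.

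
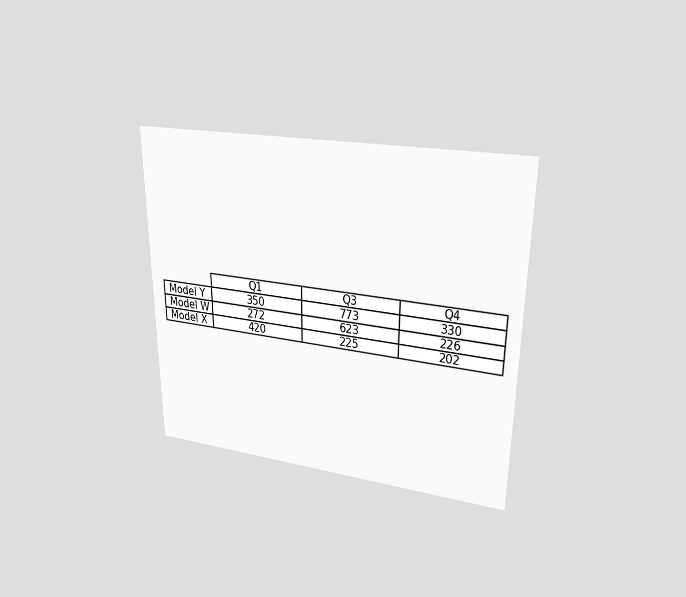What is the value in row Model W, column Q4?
The chart is viewed at a slight angle. The (Model W, Q4) cell reads 226.

226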